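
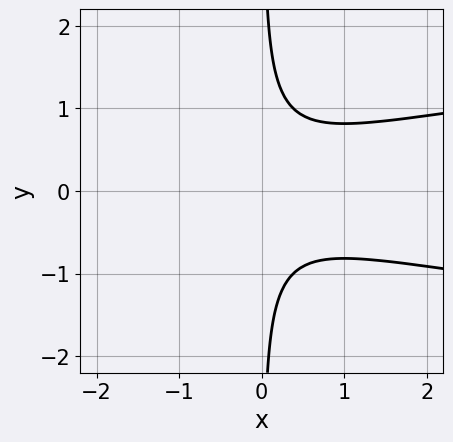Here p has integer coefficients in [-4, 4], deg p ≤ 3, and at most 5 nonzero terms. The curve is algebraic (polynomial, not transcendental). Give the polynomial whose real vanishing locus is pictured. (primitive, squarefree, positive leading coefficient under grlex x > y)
1. deg p = 3.
2. Symmetries: mirror symmetry y ↦ −y ⇒ only even powers of y.
3. From the axis intercepts and sections: it misses every integer gridline on the y-axis; it misses every integer gridline on the x-axis.
4. Assembling these constraints gives the stated polynomial.

3*x*y^2 - x^2 - 1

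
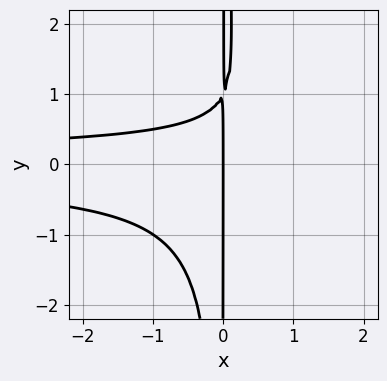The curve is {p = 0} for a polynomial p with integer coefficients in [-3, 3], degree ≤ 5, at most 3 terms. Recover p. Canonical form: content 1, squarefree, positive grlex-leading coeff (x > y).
(a) deg p = 4. A generic line meets the curve in up to 4 points.
(b) Observable constraints: it meets the x-axis at x = 0 (among the integer gridlines); the visible y-axis segment lies entirely on the curve.
(c) Putting this together gives p.

2*x^2*y^2 - x*y + x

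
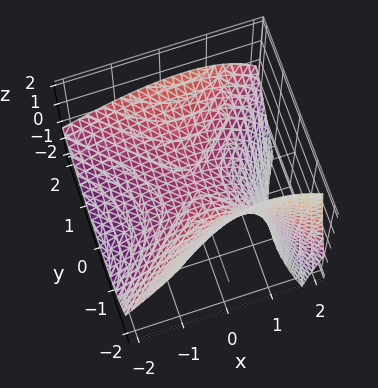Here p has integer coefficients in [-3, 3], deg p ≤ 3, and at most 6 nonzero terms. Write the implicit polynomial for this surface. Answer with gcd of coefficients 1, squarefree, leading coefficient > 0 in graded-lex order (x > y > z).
First, deg p = 2. A generic line meets the surface in up to 2 points.
Then, against the integer gridlines: one y-axis crossing is at y = 0; it crosses the z-axis at the gridline z = 0; one x-axis crossing is at x = 0.
Finally, assembling these constraints gives the stated polynomial.

x^2 - x*z - y^2 + y*z + 3*z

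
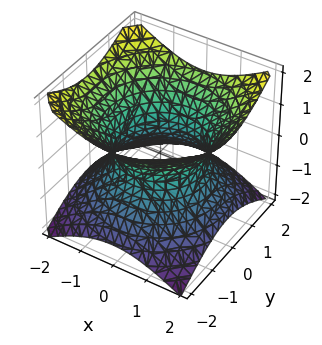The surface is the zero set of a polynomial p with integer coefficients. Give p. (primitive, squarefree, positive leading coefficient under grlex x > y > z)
The degree is 2 — an hourglass — one-sheet hyperboloid; a quadric.
Symmetries: mirror symmetry z ↦ −z ⇒ only even powers of z; the z-axis is an axis of rotation, so x and y enter only as x² + y².
Observable constraints: a circular section at z = -1 has radius between 1 and 2; the surface avoids every integer z-axis point in the box.
The integer polynomial consistent with all of this is the stated p.

2*x^2 + 2*y^2 - 3*z^2 - 3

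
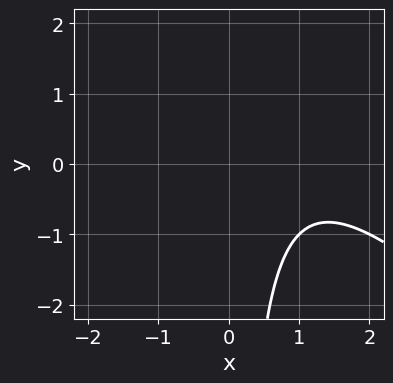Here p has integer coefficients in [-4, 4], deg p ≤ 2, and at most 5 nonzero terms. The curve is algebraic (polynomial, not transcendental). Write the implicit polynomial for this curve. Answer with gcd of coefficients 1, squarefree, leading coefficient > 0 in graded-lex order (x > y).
x^2 + x*y - 2*x + 2

1. The degree is 2 — a generic line meets the curve in up to 2 points.
2. Against the integer gridlines: no x-intercept at any integer in the box; the curve avoids every integer y-axis point in the box.
3. These observations pin down the coefficients.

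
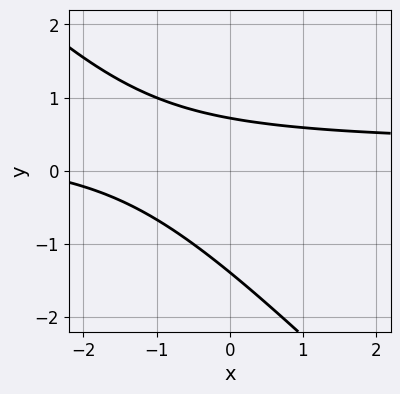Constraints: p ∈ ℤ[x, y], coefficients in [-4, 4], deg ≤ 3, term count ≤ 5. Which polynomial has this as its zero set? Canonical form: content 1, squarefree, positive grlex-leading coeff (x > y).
(a) The degree is 2 — the shape is more complex than any degree-1 curve.
(b) Against the integer gridlines: the curve avoids every integer x-axis point in the box.
(c) Matching integer coefficients to the picture gives p.

3*x*y + 3*y^2 - x + 2*y - 3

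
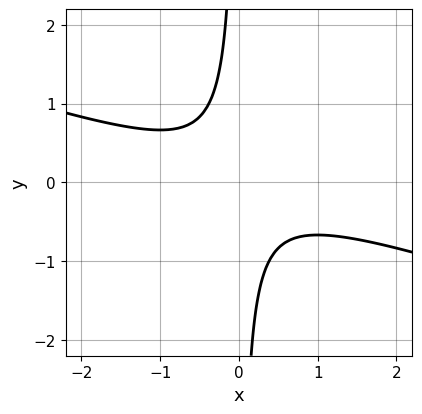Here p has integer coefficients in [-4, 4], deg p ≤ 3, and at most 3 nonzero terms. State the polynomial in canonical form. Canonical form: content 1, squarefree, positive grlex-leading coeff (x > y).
(a) The degree is 2 — a generic line meets the curve in up to 2 points.
(b) Reading off the gridlines: it misses every integer gridline on the x-axis; it misses every integer gridline on the y-axis.
(c) Putting this together gives p.

x^2 + 3*x*y + 1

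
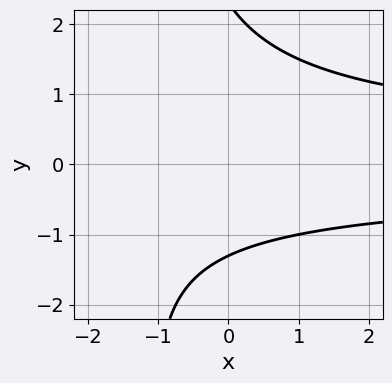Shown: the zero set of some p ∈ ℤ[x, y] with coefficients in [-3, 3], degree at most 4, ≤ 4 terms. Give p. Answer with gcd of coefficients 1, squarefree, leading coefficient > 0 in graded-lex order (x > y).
x*y^2 + y^2 - y - 3

1. deg p = 3. The shape is more complex than any degree-2 curve.
2. Observable constraints: the curve avoids every integer x-axis point in the box.
3. Putting this together gives p.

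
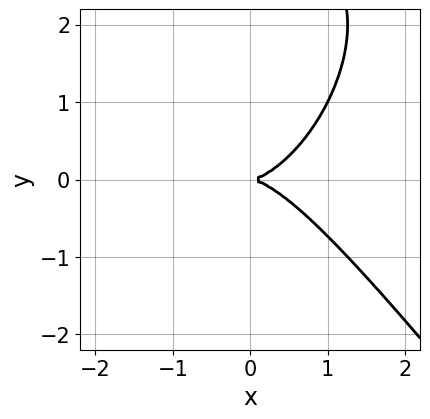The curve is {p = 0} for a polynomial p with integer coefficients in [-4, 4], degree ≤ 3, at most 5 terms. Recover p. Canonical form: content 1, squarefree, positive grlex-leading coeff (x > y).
2*x^3 + y^3 - 3*y^2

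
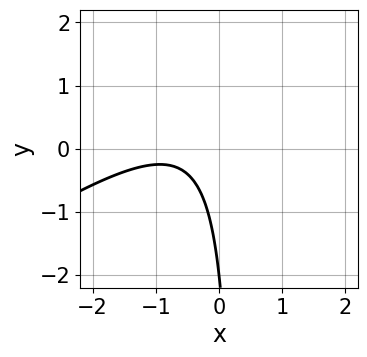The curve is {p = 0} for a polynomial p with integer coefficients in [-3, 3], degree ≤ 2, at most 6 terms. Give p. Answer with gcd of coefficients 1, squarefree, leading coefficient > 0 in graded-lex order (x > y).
(a) The degree is 2 — the shape is more complex than any degree-1 curve.
(b) Observable constraints: it meets the y-axis at y = -2 (among the integer gridlines); the curve avoids every integer x-axis point in the box.
(c) Putting this together gives p.

2*x^2 - 3*x*y + 3*x + y + 2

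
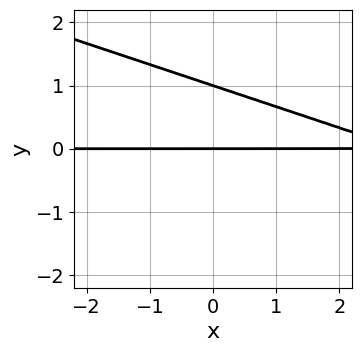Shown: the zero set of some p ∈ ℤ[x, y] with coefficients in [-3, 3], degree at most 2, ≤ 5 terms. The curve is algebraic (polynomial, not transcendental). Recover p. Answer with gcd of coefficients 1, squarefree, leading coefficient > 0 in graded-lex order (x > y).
x*y + 3*y^2 - 3*y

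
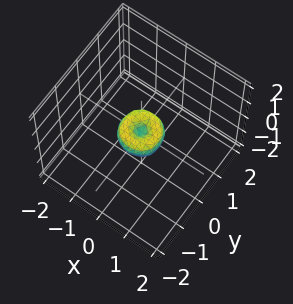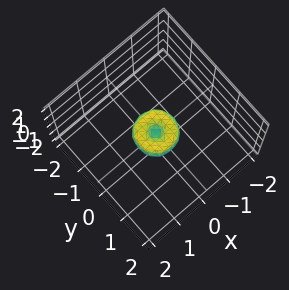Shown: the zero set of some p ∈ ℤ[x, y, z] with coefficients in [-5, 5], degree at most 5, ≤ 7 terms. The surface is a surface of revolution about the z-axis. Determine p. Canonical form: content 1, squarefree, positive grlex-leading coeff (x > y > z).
1. Degree: the shape is more complex than any degree-3 surface, so deg p = 4.
2. Symmetries: the surface is invariant under rotation about z: p = q(x² + y², z).
3. Against the integer gridlines: it crosses the x-axis at the gridline x = 0; it meets the z-axis at z = 0 (among the integer gridlines); it meets the y-axis at y = 0 (among the integer gridlines); a circular section at z = 0 has radius between 0 and 1.
4. Fitting integer coefficients to these (and the overall shape) gives p.

2*x^4 + 4*x^2*y^2 + 2*y^4 - x^2 - y^2 + z^2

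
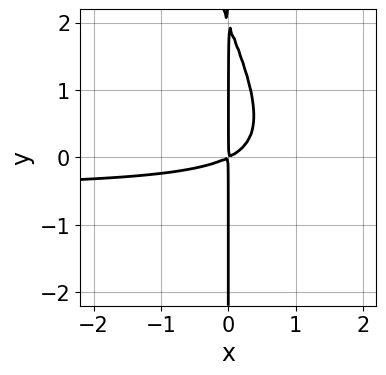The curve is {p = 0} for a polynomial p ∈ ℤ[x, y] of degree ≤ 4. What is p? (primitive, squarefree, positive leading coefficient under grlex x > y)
First, degree: a generic line meets the curve in up to 3 points, so deg p = 3.
Next, checking where it meets the axes: every point of the y-axis in the box is on the curve.
Finally, putting this together gives p.

2*x^2*y + x*y^2 + x^2 - 2*x*y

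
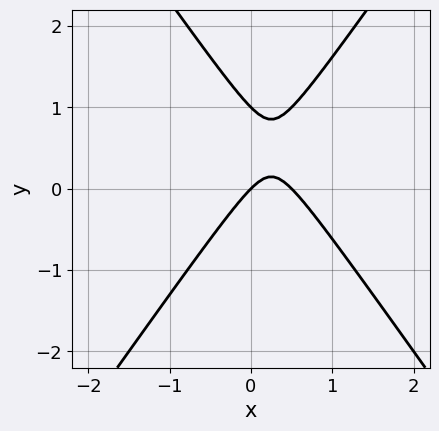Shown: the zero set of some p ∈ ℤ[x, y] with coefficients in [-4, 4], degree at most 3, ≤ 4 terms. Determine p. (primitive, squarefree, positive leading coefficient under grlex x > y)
Degree: the shape is more complex than any degree-1 curve, so deg p = 2.
Checking where it meets the axes: it meets the x-axis at x = 0 (among the integer gridlines); the y-axis gridline crossings are at y ∈ {0, 1}.
Solving for integer coefficients yields p as stated.

2*x^2 - y^2 - x + y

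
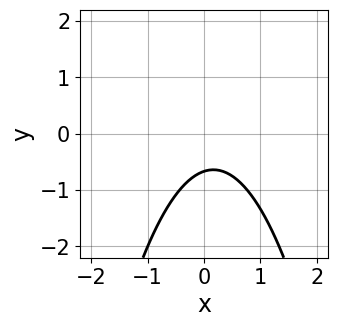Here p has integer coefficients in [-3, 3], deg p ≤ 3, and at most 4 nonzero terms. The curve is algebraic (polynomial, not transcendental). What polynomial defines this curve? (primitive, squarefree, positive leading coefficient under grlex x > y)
3*x^2 - x + 3*y + 2

(a) The degree is 2 — a generic line meets the curve in up to 2 points.
(b) Against the integer gridlines: it misses every integer gridline on the x-axis.
(c) Putting this together gives p.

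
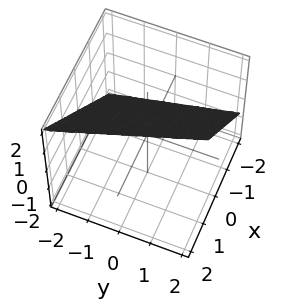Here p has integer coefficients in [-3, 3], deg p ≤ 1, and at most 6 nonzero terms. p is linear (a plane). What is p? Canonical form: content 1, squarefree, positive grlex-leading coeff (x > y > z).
First, degree: every cross-section is a straight line — this is a plane, so deg p = 1.
Then, reading off the gridlines: one y-axis crossing is at y = -2.
Finally, putting this together gives p.

3*x + y - 3*z + 2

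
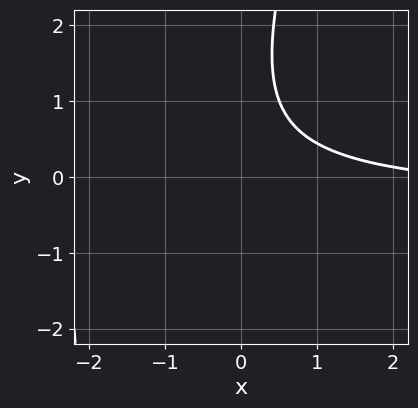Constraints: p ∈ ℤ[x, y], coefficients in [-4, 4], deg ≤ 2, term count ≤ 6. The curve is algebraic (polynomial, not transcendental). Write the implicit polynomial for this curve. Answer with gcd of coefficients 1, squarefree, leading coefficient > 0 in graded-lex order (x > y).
3*x*y - y^2 + x + 2*y - 3

First, the degree is 2 — no degree-1 curve has this shape.
Next, from the visible intercepts: no x-intercept at any integer in the box; no y-intercept at any integer in the box.
Finally, the integer polynomial consistent with all of this is the stated p.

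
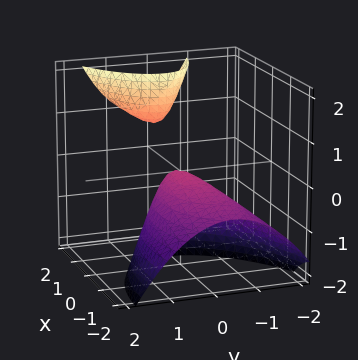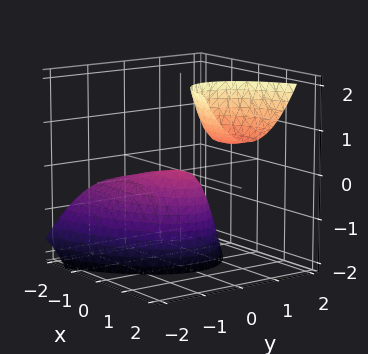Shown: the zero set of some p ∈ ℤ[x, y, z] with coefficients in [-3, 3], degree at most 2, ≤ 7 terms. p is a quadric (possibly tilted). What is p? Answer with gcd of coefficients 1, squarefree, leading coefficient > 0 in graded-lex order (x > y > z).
1. I count 2 distinct pieces. Treating them together as one polynomial.
2. Degree: the shape is more complex than any degree-1 surface, so deg p = 2.
3. From the axis intercepts and sections: it crosses the x-axis at the gridline x = 0; one y-axis crossing is at y = 0; it meets the z-axis at z = 0 (among the integer gridlines).
4. Fitting integer coefficients to these (and the overall shape) gives p.

x^2 - x*y - 3*x*z + 3*y^2 + 2*z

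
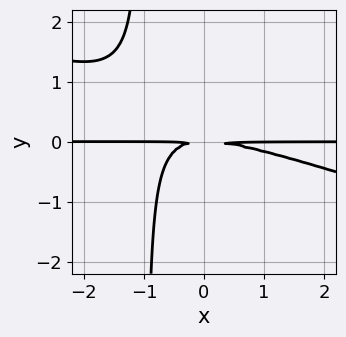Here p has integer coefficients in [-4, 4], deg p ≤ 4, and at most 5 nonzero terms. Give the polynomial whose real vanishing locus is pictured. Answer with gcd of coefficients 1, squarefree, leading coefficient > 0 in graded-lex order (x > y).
x^2*y + 3*x*y^2 + 3*y^2

Degree: no degree-2 curve has this shape, so deg p = 3.
Against the integer gridlines: the visible x-axis segment lies entirely on the curve.
Matching integer coefficients to the picture gives p.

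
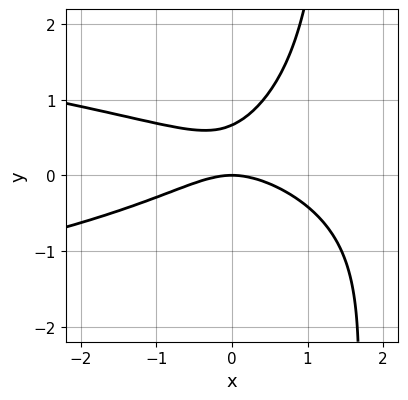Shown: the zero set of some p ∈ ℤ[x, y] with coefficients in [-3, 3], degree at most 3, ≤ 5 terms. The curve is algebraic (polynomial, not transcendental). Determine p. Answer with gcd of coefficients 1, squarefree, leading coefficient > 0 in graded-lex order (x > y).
2*x*y^2 + x^2 - 3*y^2 + 2*y

1. The degree is 3 — no degree-2 curve has this shape.
2. Checking where it meets the axes: it meets the x-axis at x = 0 (among the integer gridlines); it meets the y-axis at y = 0 (among the integer gridlines).
3. Together with the visible shape, these determine p as stated.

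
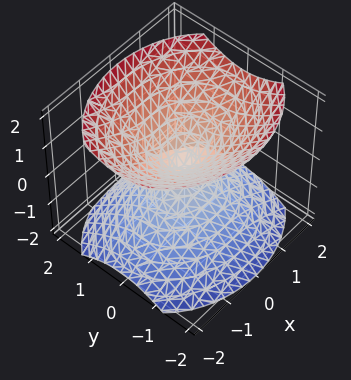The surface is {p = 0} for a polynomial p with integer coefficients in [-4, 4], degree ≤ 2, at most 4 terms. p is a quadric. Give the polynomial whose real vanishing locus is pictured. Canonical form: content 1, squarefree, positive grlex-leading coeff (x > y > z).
2*x^2 + 3*y^2 - 3*z^2

First, there are 2 components. They look like related sheets of one shape, so recover p as a whole.
Next, degree: a double cone through the origin; a quadric, so deg p = 2.
Next, symmetries: the x ↦ −x reflection is a symmetry, so x appears only in even powers; mirror symmetry z ↦ −z ⇒ only even powers of z; mirror symmetry y ↦ −y ⇒ only even powers of y.
Then, observable constraints: it crosses the y-axis at the gridline y = 0; it meets the x-axis at x = 0 (among the integer gridlines); it meets the z-axis at z = 0 (among the integer gridlines).
Finally, together with the visible shape, these determine p as stated.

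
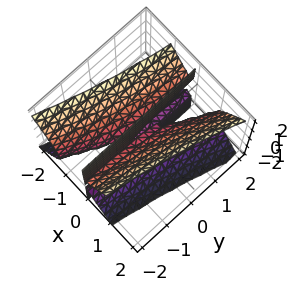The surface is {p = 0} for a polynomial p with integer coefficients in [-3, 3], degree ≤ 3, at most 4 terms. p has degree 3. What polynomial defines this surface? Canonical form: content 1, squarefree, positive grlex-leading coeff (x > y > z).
First, degree: the shape is more complex than any degree-2 surface, so deg p = 3.
Then, from the visible intercepts: one x-axis crossing is at x = 0; the visible z-axis segment lies entirely on the surface; every point of the y-axis in the box is on the surface.
Finally, solving for integer coefficients yields p as stated.

2*x^3 - x^2*y - x*z^2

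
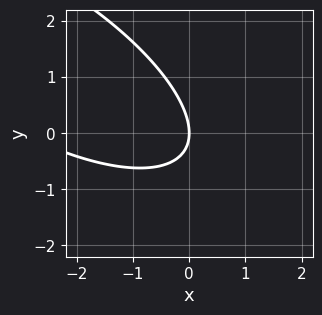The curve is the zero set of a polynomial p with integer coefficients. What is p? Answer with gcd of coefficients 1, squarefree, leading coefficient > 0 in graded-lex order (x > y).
First, the degree is 2 — no degree-1 curve has this shape.
Then, against the integer gridlines: it meets the y-axis at y = 0 (among the integer gridlines); it meets the x-axis at x = 0 (among the integer gridlines).
Finally, the integer polynomial consistent with all of this is the stated p.

x^2 + 2*x*y + 2*y^2 + 3*x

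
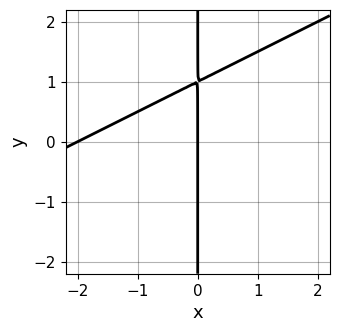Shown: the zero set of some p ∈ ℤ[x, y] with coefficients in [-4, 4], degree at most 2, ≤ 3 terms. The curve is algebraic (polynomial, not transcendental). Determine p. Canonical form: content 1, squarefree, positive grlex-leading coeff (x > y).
x^2 - 2*x*y + 2*x

Degree: no degree-1 curve has this shape, so deg p = 2.
Against the integer gridlines: the x-axis gridline crossings are at x ∈ {-2, 0}; the visible y-axis segment lies entirely on the curve.
Fitting integer coefficients to these (and the overall shape) gives p.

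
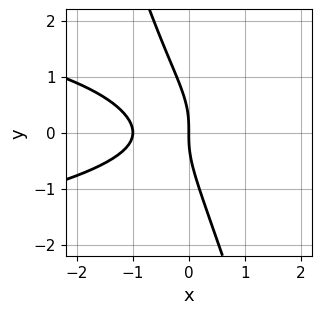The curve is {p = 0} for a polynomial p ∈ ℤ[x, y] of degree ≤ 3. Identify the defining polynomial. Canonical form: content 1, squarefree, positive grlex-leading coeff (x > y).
3*x*y^2 + y^3 + 2*x^2 + 2*x

1. Degree: no degree-2 curve has this shape, so deg p = 3.
2. From the visible intercepts: the x-axis gridline crossings are at x ∈ {-1, 0}; it crosses the y-axis at the gridline y = 0.
3. Assembling these constraints gives the stated polynomial.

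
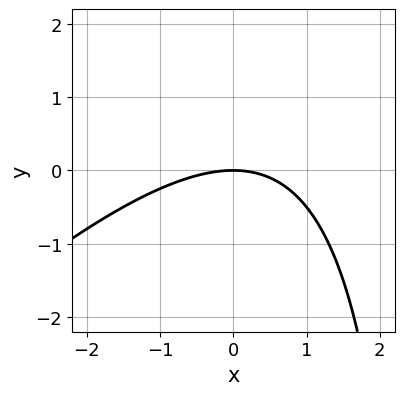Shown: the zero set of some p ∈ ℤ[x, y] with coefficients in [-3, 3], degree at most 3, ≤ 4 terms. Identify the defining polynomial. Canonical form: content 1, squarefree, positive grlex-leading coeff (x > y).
x^2 - x*y + 3*y

First, degree: no degree-1 curve has this shape, so deg p = 2.
Next, checking where it meets the axes: it crosses the x-axis at the gridline x = 0; it crosses the y-axis at the gridline y = 0.
Finally, fitting integer coefficients to these (and the overall shape) gives p.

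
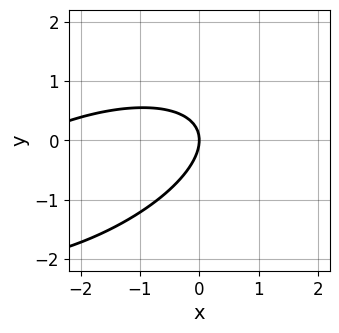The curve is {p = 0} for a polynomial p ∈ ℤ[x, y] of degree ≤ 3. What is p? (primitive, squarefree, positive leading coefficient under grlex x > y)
First, deg p = 2. The shape is more complex than any degree-1 curve.
Next, reading off the gridlines: it meets the x-axis at x = 0 (among the integer gridlines); it crosses the y-axis at the gridline y = 0.
Finally, putting this together gives p.

x^2 - 2*x*y + 3*y^2 + 3*x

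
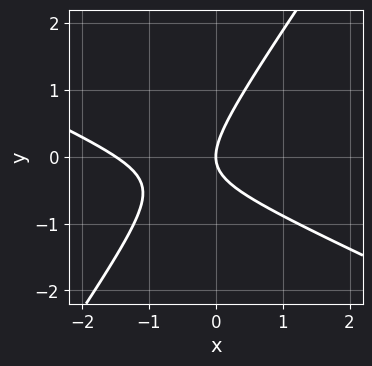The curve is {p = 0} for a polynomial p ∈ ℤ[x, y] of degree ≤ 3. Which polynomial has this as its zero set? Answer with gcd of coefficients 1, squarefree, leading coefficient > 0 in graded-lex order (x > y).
1. deg p = 2. A generic line meets the curve in up to 2 points.
2. Checking where it meets the axes: one y-axis crossing is at y = 0; it meets the x-axis at x = 0 (among the integer gridlines).
3. Putting this together gives p.

2*x^2 + 3*x*y - 3*y^2 + 3*x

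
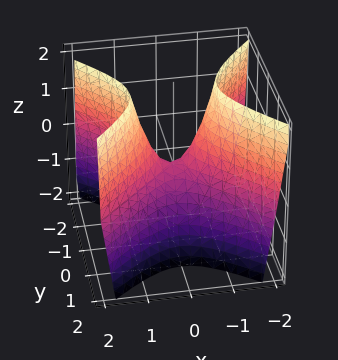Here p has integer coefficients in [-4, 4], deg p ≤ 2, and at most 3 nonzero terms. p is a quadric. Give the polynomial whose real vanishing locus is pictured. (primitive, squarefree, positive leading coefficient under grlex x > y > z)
First, deg p = 2. A saddle surface; a quadric.
Then, symmetries: it's symmetric under y → −y, forcing even powers of y; the x ↦ −x reflection is a symmetry, so x appears only in even powers.
Next, observable constraints: it meets the z-axis at z = 0 (among the integer gridlines); it meets the x-axis at x = 0 (among the integer gridlines).
Finally, the integer polynomial consistent with all of this is the stated p.

2*x^2 - 2*y^2 - z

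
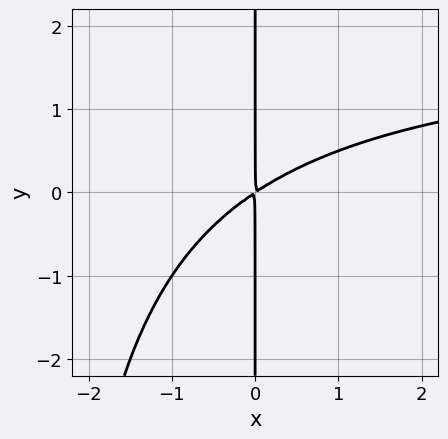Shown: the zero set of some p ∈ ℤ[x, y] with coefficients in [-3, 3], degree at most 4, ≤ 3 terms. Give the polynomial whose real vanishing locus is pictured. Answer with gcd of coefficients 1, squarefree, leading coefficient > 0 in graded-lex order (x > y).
x^2*y - 2*x^2 + 3*x*y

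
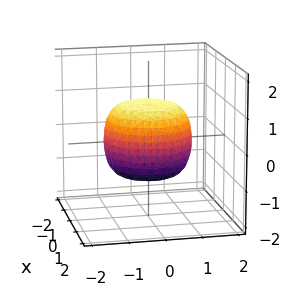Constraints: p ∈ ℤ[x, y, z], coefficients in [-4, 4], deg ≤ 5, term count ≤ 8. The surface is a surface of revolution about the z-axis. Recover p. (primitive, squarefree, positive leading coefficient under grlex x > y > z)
2*x^4 + 4*x^2*y^2 + 2*y^4 - x^2 - y^2 + 3*z^2 - 3

The degree is 4 — a generic line meets the surface in up to 4 points.
Symmetries: every cross-section ⟂ z is a circle, so x, y appear only via x² + y².
From the visible intercepts: a circular section at z = 1 has radius between 0 and 1; among the integer gridlines, it crosses the z-axis at z ∈ {-1, 1}.
Solving for integer coefficients yields p as stated.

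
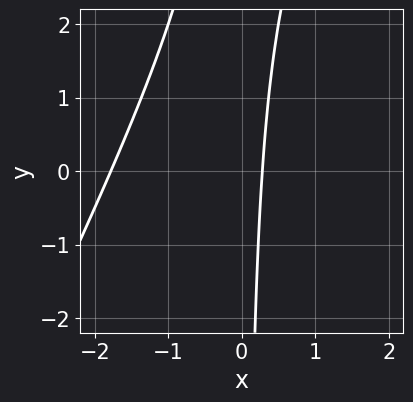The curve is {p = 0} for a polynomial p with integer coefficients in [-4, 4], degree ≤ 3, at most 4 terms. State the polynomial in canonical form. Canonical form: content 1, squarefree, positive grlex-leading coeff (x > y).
1. Degree: no degree-1 curve has this shape, so deg p = 2.
2. Checking where it meets the axes: no y-intercept at any integer in the box.
3. Solving for integer coefficients yields p as stated.

2*x^2 - x*y + 3*x - 1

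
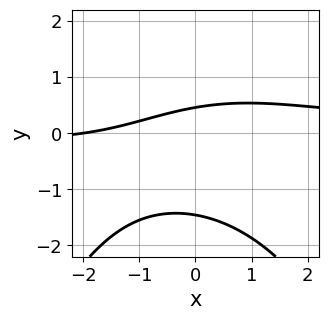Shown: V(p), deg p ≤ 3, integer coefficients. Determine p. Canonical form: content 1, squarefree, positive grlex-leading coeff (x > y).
x^2*y + 3*y^2 - x + 3*y - 2

(a) Degree: a generic line meets the curve in up to 3 points, so deg p = 3.
(b) Observable constraints: it meets the x-axis at x = -2 (among the integer gridlines).
(c) Putting this together gives p.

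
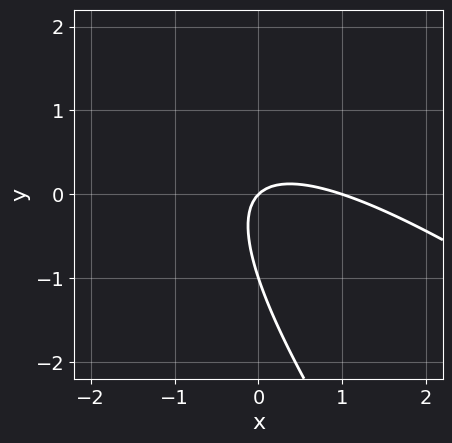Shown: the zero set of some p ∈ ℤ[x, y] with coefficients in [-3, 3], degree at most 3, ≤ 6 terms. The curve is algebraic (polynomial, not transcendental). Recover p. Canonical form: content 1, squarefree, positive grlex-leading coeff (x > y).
deg p = 2. The shape is more complex than any degree-1 curve.
Reading off the gridlines: among the integer gridlines, it crosses the x-axis at x ∈ {0, 1}; among the integer gridlines, it crosses the y-axis at y ∈ {-1, 0}.
Assembling these constraints gives the stated polynomial.

x^2 + 2*x*y + y^2 - x + y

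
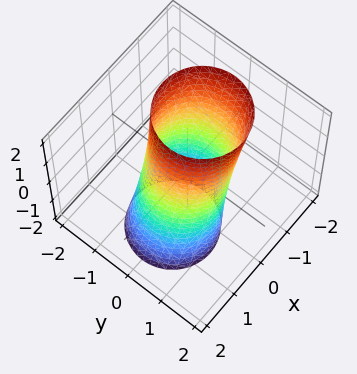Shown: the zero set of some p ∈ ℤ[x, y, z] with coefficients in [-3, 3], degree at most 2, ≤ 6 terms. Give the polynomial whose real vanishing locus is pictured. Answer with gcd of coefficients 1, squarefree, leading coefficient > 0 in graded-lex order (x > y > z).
(a) The degree is 2 — no degree-1 surface has this shape.
(b) From the axis intercepts and sections: the surface avoids every integer z-axis point in the box; among the integer gridlines, it crosses the y-axis at y ∈ {-1, 1}; among the integer gridlines, it crosses the x-axis at x ∈ {-1, 1}.
(c) Solving for integer coefficients yields p as stated.

2*x^2 + x*z + 2*y^2 - 2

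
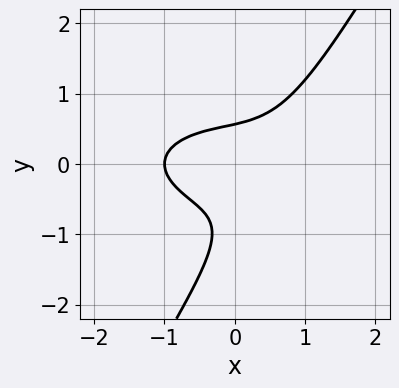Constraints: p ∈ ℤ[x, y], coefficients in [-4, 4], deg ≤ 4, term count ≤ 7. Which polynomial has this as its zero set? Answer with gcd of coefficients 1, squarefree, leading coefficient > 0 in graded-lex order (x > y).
x^3 + 3*x*y^2 - 2*y^3 - 2*y^2 + 1

deg p = 3. No degree-2 curve has this shape.
Observable constraints: one x-axis crossing is at x = -1.
Putting this together gives p.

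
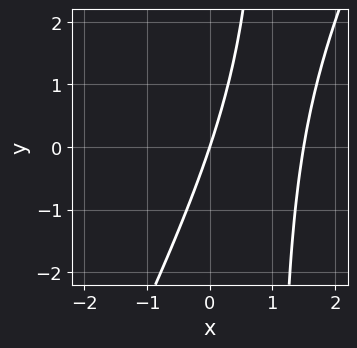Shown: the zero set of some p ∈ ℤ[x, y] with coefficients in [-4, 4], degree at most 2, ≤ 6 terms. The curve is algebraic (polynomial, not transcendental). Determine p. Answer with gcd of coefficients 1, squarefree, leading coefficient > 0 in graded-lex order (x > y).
1. The degree is 2 — no degree-1 curve has this shape.
2. From the axis intercepts and sections: one y-axis crossing is at y = 0; it meets the x-axis at x = 0 (among the integer gridlines).
3. Putting this together gives p.

2*x^2 - x*y - 3*x + y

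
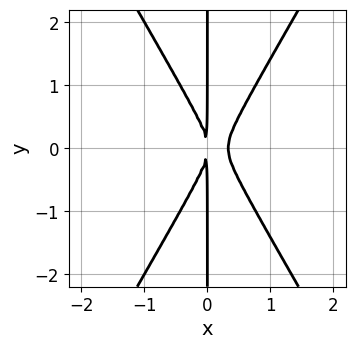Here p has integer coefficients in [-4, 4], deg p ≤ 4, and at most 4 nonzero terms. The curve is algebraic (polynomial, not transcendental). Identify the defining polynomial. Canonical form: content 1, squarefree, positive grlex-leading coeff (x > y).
1. deg p = 3. The shape is more complex than any degree-2 curve.
2. Symmetries: the y ↦ −y reflection is a symmetry, so y appears only in even powers.
3. Against the integer gridlines: the visible y-axis segment lies entirely on the curve.
4. Solving for integer coefficients yields p as stated.

3*x^3 - x*y^2 - x^2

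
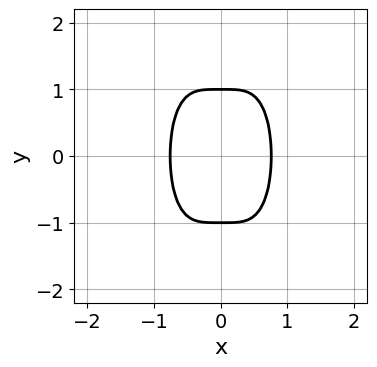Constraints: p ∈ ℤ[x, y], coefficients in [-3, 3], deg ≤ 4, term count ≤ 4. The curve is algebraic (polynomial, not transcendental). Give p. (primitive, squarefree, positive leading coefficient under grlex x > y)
(a) Degree: no degree-3 curve has this shape, so deg p = 4.
(b) Symmetries: mirror symmetry x ↦ −x ⇒ only even powers of x; the y ↦ −y reflection is a symmetry, so y appears only in even powers.
(c) Against the integer gridlines: among the integer gridlines, it crosses the y-axis at y ∈ {-1, 1}.
(d) Putting this together gives p.

3*x^4 + y^2 - 1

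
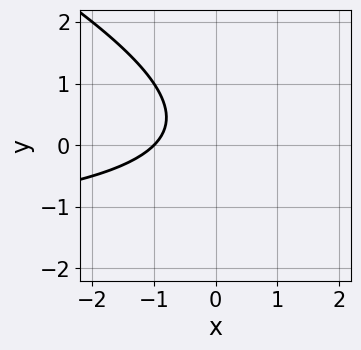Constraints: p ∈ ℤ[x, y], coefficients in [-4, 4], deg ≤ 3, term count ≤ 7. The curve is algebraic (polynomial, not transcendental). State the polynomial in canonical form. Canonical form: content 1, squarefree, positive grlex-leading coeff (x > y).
x*y + 2*y^2 + 2*x - y + 2

1. Degree: a generic line meets the curve in up to 2 points, so deg p = 2.
2. Against the integer gridlines: it meets the x-axis at x = -1 (among the integer gridlines); it misses every integer gridline on the y-axis.
3. Solving for integer coefficients yields p as stated.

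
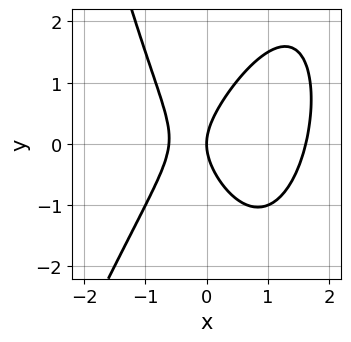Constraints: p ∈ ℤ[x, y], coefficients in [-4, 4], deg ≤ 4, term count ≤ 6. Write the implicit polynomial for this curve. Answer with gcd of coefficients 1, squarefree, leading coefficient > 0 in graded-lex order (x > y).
3*x^3 - x^2*y - 3*x^2 + 2*y^2 - 3*x

First, deg p = 3. No degree-2 curve has this shape.
Next, from the axis intercepts and sections: one x-axis crossing is at x = 0; it crosses the y-axis at the gridline y = 0.
Finally, solving for integer coefficients yields p as stated.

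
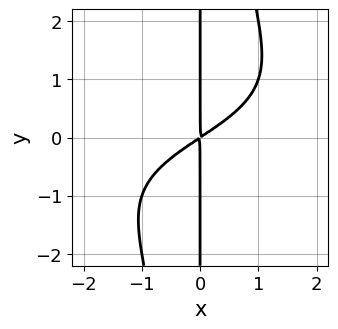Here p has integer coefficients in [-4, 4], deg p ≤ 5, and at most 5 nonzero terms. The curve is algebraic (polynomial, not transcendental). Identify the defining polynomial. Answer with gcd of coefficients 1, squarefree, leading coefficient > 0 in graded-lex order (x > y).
x^2*y^2 + 2*x^2 - 3*x*y

Degree: a generic line meets the curve in up to 4 points, so deg p = 4.
Reading off the gridlines: the visible y-axis segment lies entirely on the curve.
Matching integer coefficients to the picture gives p.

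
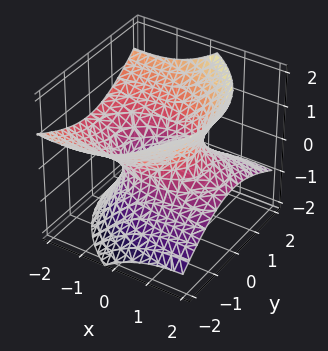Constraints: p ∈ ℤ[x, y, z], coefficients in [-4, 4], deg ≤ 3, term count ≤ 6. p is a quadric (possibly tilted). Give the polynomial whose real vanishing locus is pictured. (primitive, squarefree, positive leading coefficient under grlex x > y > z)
First, degree: a generic line meets the surface in up to 2 points, so deg p = 2.
Next, observable constraints: the y-axis gridline crossings are at y ∈ {-1, 1}; the surface avoids every integer z-axis point in the box.
Finally, fitting integer coefficients to these (and the overall shape) gives p.

x^2 + 3*x*z + 2*y^2 + y*z - 3*z^2 - 2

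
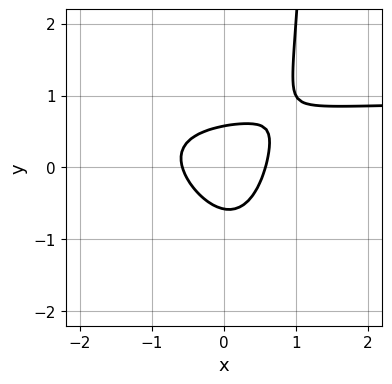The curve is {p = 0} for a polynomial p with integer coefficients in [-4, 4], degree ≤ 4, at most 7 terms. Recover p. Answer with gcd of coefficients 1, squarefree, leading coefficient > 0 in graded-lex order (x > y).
3*x^2*y + 2*x*y^2 - 3*x^2 - 3*y^2 + 1

First, degree: no degree-2 curve has this shape, so deg p = 3.
Finally, putting this together gives p.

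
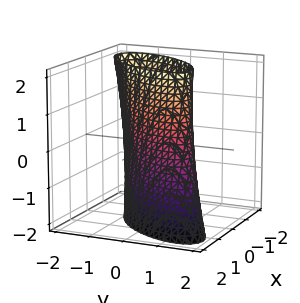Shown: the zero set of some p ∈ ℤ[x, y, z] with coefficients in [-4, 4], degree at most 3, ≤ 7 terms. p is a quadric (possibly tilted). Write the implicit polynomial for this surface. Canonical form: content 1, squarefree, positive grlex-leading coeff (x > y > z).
(a) Degree: the shape is more complex than any degree-1 surface, so deg p = 2.
(b) Observable constraints: among the integer gridlines, it crosses the y-axis at y ∈ {-1, 1}; the surface avoids every integer z-axis point in the box.
(c) Fitting integer coefficients to these (and the overall shape) gives p.

3*x^2 - 3*x*y + x*z + 2*y^2 - 2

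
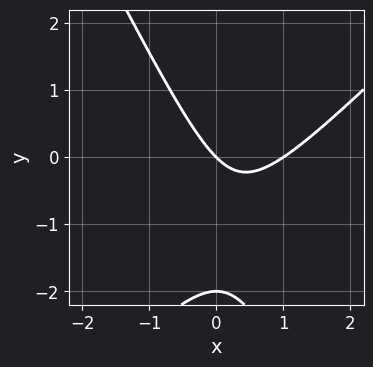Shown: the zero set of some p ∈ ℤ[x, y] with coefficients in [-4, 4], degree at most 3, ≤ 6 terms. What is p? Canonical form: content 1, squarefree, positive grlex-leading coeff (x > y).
1. Degree: the shape is more complex than any degree-1 curve, so deg p = 2.
2. From the axis intercepts and sections: among the integer gridlines, it crosses the x-axis at x ∈ {0, 1}; among the integer gridlines, it crosses the y-axis at y ∈ {-2, 0}.
3. The integer polynomial consistent with all of this is the stated p.

2*x^2 - x*y - y^2 - 2*x - 2*y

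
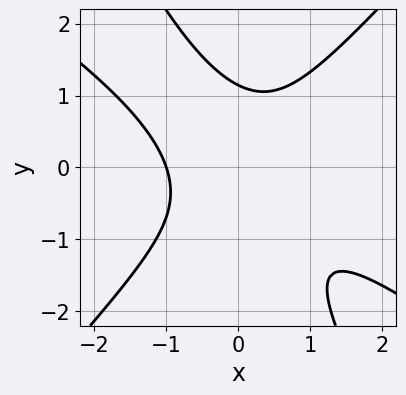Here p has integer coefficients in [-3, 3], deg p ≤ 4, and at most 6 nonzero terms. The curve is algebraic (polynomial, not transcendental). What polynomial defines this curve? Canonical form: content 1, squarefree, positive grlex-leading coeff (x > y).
3*x^3 + 3*x^2*y - 3*x*y^2 - 2*y^3 + 3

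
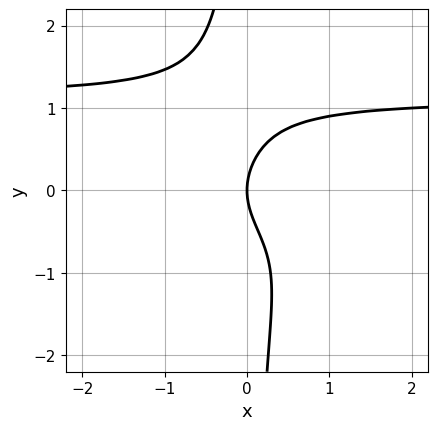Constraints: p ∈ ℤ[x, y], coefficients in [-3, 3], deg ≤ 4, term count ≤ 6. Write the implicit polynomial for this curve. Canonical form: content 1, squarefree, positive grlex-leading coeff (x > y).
The degree is 4 — a generic line meets the curve in up to 4 points.
Checking where it meets the axes: it meets the y-axis at y = 0 (among the integer gridlines); one x-axis crossing is at x = 0.
These observations pin down the coefficients.

3*x*y^3 - x*y^2 + 2*y^2 - 3*x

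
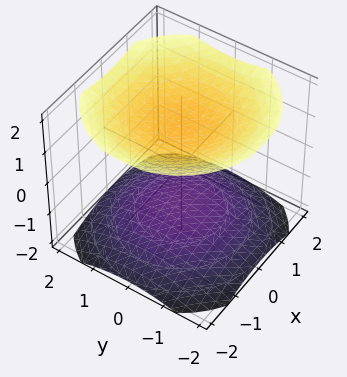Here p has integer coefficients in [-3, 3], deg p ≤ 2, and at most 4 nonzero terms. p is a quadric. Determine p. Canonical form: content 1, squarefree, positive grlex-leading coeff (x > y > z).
x^2 + y^2 - 2*z^2 + 3

(a) There are 2 components. They look like related sheets of one shape, so recover p as a whole.
(b) Degree: two separate bowl-shaped sheets opening away from each other; a quadric, so deg p = 2.
(c) Symmetries: it's symmetric under z → −z, forcing even powers of z; the z-axis is an axis of rotation, so x and y enter only as x² + y².
(d) Against the integer gridlines: no y-intercept at any integer in the box; the surface avoids every integer x-axis point in the box.
(e) Fitting integer coefficients to these (and the overall shape) gives p.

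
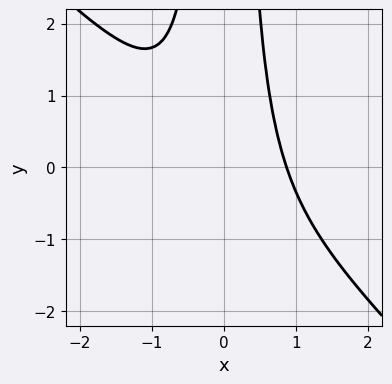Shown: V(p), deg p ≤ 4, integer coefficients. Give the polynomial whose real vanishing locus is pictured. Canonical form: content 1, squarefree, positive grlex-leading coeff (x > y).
3*x^3 + 3*x^2*y - 2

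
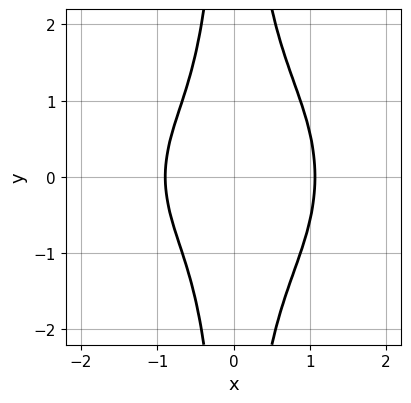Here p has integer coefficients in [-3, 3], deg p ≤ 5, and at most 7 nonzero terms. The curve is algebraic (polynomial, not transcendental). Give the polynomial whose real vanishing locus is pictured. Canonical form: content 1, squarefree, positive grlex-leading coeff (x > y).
(a) The degree is 4 — the shape is more complex than any degree-3 curve.
(b) Symmetries: mirror symmetry y ↦ −y ⇒ only even powers of y.
(c) From the axis intercepts and sections: it misses every integer gridline on the y-axis.
(d) Putting this together gives p.

3*x^4 + 3*x^2*y^2 + x^3 - 2*x - 3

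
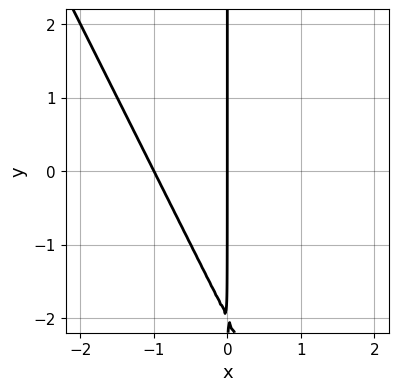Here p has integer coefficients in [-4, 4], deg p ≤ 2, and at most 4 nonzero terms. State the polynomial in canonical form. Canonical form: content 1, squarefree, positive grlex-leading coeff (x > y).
(a) Degree: a generic line meets the curve in up to 2 points, so deg p = 2.
(b) Reading off the gridlines: the x-axis gridline crossings are at x ∈ {-1, 0}; every point of the y-axis in the box is on the curve.
(c) Together with the visible shape, these determine p as stated.

2*x^2 + x*y + 2*x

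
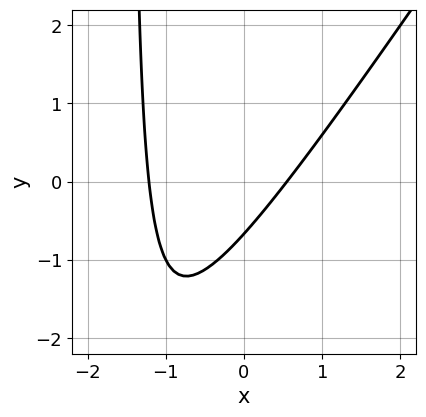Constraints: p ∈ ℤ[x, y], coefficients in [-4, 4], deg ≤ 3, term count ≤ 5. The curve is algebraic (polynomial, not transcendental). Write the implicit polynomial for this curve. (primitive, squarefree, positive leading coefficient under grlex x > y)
3*x^2 - 2*x*y + 2*x - 3*y - 2

1. deg p = 2.
2. Solving for integer coefficients yields p as stated.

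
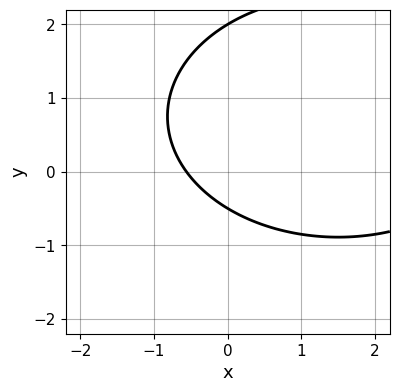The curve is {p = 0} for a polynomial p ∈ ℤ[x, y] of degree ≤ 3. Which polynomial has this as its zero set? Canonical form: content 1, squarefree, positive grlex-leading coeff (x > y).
x^2 + 2*y^2 - 3*x - 3*y - 2

First, deg p = 2. No degree-1 curve has this shape.
Next, observable constraints: it meets the y-axis at y = 2 (among the integer gridlines).
Finally, assembling these constraints gives the stated polynomial.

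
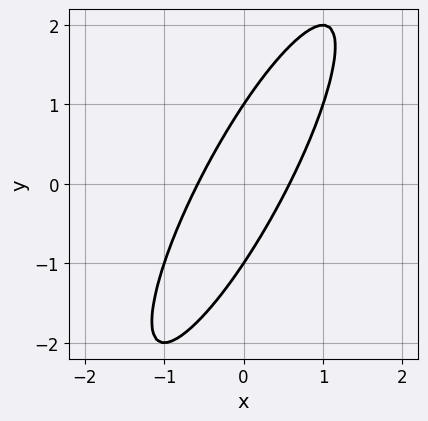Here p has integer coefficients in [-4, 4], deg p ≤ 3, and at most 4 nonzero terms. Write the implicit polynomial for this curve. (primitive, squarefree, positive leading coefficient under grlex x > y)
3*x^2 - 3*x*y + y^2 - 1

The degree is 2 — no degree-1 curve has this shape.
Checking where it meets the axes: among the integer gridlines, it crosses the y-axis at y ∈ {-1, 1}.
Together with the visible shape, these determine p as stated.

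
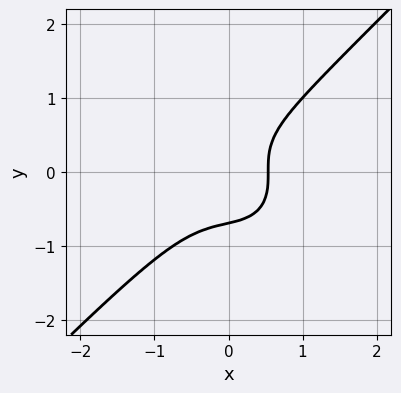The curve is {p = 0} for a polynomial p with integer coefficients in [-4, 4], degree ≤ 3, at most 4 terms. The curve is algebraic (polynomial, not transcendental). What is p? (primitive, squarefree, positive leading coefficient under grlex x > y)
3*x^3 - 3*y^3 + x - 1

The degree is 3 — no degree-2 curve has this shape.
Solving for integer coefficients yields p as stated.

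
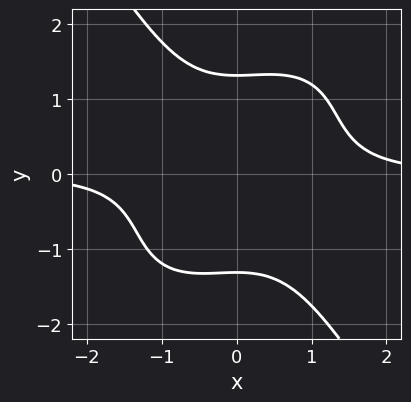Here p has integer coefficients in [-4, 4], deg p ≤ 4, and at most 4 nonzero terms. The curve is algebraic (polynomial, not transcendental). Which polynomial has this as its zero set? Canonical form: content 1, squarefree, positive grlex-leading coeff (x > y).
2*x^3*y - x^2*y^2 + y^4 - 3

Degree: the shape is more complex than any degree-3 curve, so deg p = 4.
Observable constraints: the curve avoids every integer x-axis point in the box.
Assembling these constraints gives the stated polynomial.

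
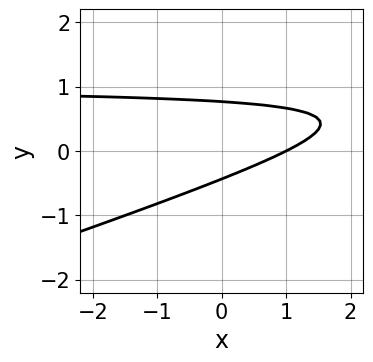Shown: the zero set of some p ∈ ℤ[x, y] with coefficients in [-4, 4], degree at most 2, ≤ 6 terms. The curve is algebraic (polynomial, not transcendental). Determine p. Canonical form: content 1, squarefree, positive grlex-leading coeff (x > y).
x*y - 3*y^2 - x + y + 1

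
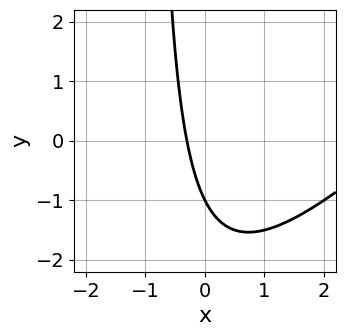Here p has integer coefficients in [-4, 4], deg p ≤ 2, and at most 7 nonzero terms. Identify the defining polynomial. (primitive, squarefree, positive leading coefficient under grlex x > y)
First, degree: a generic line meets the curve in up to 2 points, so deg p = 2.
Then, observable constraints: one y-axis crossing is at y = -1.
Finally, assembling these constraints gives the stated polynomial.

x^2 - x*y - 3*x - y - 1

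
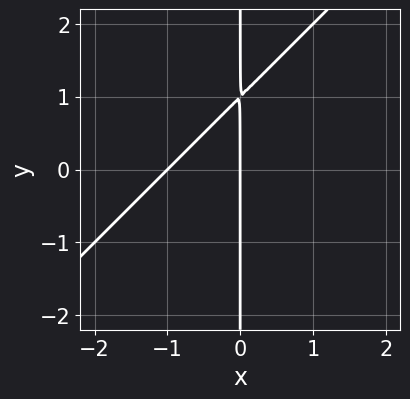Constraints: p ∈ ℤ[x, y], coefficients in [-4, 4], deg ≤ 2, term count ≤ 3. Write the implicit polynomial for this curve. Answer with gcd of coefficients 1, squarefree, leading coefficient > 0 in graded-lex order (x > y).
1. The degree is 2 — the shape is more complex than any degree-1 curve.
2. Observable constraints: the x-axis gridline crossings are at x ∈ {-1, 0}; every point of the y-axis in the box is on the curve.
3. Matching integer coefficients to the picture gives p.

x^2 - x*y + x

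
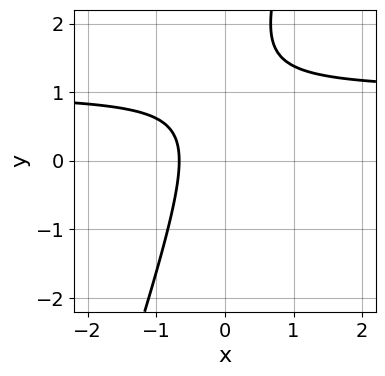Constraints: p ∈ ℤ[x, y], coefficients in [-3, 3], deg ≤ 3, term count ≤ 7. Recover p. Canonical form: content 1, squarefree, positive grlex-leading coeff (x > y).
First, the degree is 2 — no degree-1 curve has this shape.
Then, against the integer gridlines: it misses every integer gridline on the y-axis.
Finally, fitting integer coefficients to these (and the overall shape) gives p.

3*x*y - y^2 - 3*x + 2*y - 2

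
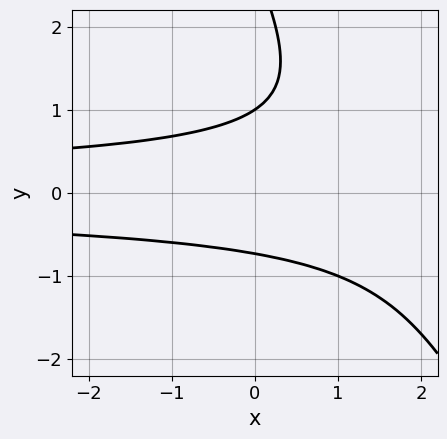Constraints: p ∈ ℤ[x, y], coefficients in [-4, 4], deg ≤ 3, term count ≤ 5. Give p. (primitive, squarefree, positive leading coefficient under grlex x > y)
1. The degree is 3 — a generic line meets the curve in up to 3 points.
2. Reading off the gridlines: it misses every integer gridline on the x-axis; it meets the y-axis at y = 1 (among the integer gridlines).
3. Fitting integer coefficients to these (and the overall shape) gives p.

2*x*y^2 + y^3 - 3*y^2 + 2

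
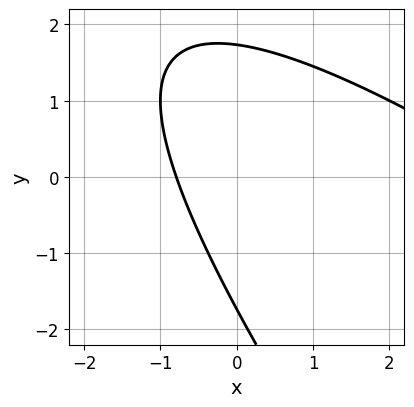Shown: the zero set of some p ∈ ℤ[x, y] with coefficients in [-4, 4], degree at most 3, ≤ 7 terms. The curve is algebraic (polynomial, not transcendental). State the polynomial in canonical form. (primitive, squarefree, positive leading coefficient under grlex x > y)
First, deg p = 2. A generic line meets the curve in up to 2 points.
Finally, solving for integer coefficients yields p as stated.

x^2 + 2*x*y + y^2 - 3*x - 3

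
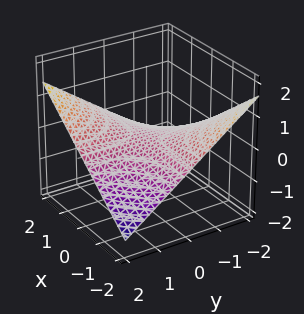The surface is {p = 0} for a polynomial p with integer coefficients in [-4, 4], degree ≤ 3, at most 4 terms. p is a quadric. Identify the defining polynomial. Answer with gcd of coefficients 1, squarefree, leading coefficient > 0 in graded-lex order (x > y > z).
x*y - 3*z

The degree is 2 — a saddle surface; a quadric.
Reading off the gridlines: it crosses the z-axis at the gridline z = 0; the visible x-axis segment lies entirely on the surface; every point of the y-axis in the box is on the surface.
Fitting integer coefficients to these (and the overall shape) gives p.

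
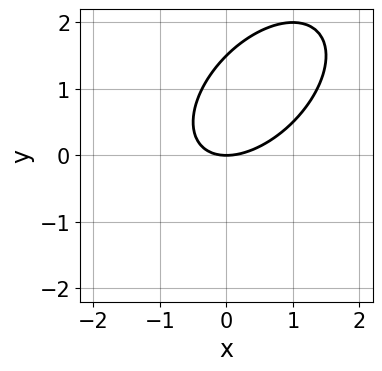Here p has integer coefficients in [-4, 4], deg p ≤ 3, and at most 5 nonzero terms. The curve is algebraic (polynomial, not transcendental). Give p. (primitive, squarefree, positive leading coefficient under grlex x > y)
Degree: no degree-1 curve has this shape, so deg p = 2.
Observable constraints: one y-axis crossing is at y = 0; one x-axis crossing is at x = 0.
Assembling these constraints gives the stated polynomial.

2*x^2 - 2*x*y + 2*y^2 - 3*y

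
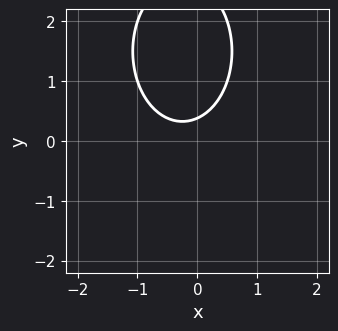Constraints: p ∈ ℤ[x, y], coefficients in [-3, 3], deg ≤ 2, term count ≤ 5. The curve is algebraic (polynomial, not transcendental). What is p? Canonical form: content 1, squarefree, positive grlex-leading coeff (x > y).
2*x^2 + y^2 + x - 3*y + 1

The degree is 2 — the shape is more complex than any degree-1 curve.
From the visible intercepts: it misses every integer gridline on the x-axis.
Matching integer coefficients to the picture gives p.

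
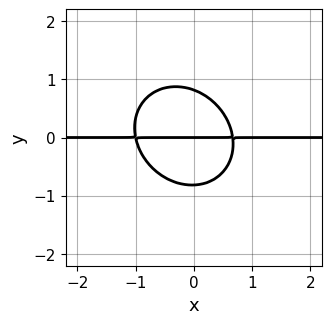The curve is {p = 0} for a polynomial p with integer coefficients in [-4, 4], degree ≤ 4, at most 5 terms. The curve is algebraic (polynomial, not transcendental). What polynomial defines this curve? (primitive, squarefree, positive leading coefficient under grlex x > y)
Degree: the shape is more complex than any degree-2 curve, so deg p = 3.
Reading off the gridlines: it meets the y-axis at y = 0 (among the integer gridlines); the visible x-axis segment lies entirely on the curve.
These observations pin down the coefficients.

3*x^2*y + x*y^2 + 3*y^3 + x*y - 2*y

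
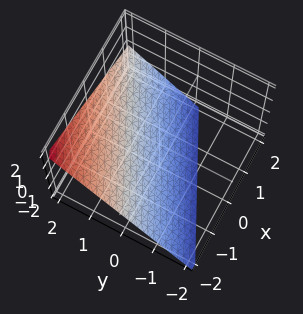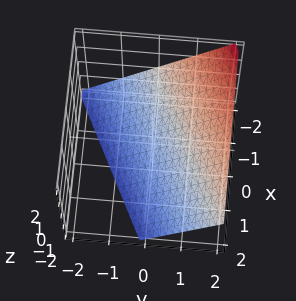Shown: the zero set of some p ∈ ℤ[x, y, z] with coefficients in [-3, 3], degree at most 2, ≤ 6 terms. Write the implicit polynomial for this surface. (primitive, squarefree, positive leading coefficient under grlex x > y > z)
x - 2*y + 2*z + 2

Degree: every cross-section is a straight line — this is a plane, so deg p = 1.
From the axis intercepts and sections: one x-axis crossing is at x = -2; it meets the y-axis at y = 1 (among the integer gridlines); it crosses the z-axis at the gridline z = -1.
Solving for integer coefficients yields p as stated.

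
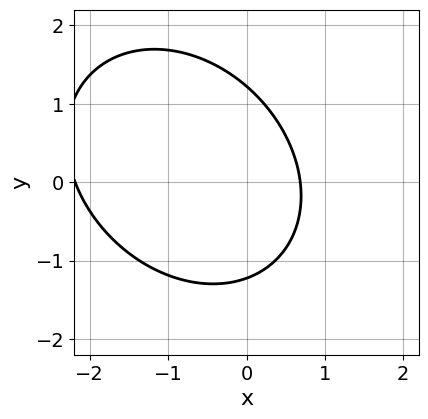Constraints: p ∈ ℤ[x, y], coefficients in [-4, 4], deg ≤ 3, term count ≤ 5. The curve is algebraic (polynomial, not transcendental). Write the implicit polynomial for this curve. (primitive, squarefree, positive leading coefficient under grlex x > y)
1. The degree is 2 — the shape is more complex than any degree-1 curve.
2. The integer polynomial consistent with all of this is the stated p.

2*x^2 + x*y + 2*y^2 + 3*x - 3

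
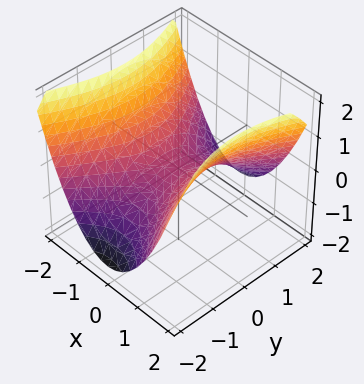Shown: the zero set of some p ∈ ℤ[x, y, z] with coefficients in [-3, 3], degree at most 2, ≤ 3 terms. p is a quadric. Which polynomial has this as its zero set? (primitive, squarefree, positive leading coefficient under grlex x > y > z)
(a) The degree is 2 — a hyperbolic paraboloid; a quadric.
(b) Symmetries: mirror symmetry x ↦ −x ⇒ only even powers of x; it's symmetric under y → −y, forcing even powers of y.
(c) From the axis intercepts and sections: it crosses the y-axis at the gridline y = 0; it meets the z-axis at z = 0 (among the integer gridlines); it meets the x-axis at x = 0 (among the integer gridlines).
(d) These observations pin down the coefficients.

2*x^2 - y^2 - 3*z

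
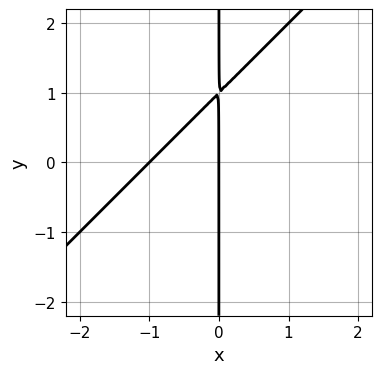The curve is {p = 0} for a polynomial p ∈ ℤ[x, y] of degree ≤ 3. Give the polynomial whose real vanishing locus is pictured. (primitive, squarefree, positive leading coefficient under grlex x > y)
x^2 - x*y + x

(a) deg p = 2.
(b) Reading off the gridlines: every point of the y-axis in the box is on the curve; among the integer gridlines, it crosses the x-axis at x ∈ {-1, 0}.
(c) Assembling these constraints gives the stated polynomial.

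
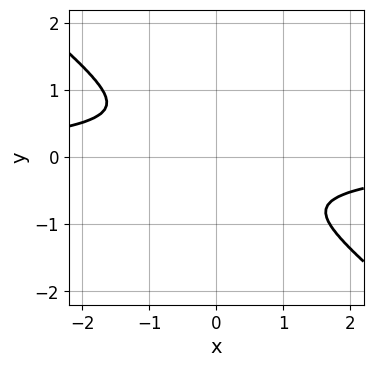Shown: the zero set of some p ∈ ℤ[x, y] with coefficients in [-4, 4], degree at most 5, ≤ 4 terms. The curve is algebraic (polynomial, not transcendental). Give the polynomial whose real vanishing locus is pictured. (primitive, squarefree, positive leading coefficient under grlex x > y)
x^3*y + 2*y^4 + x^2

1. Degree: no degree-3 curve has this shape, so deg p = 4.
2. Putting this together gives p.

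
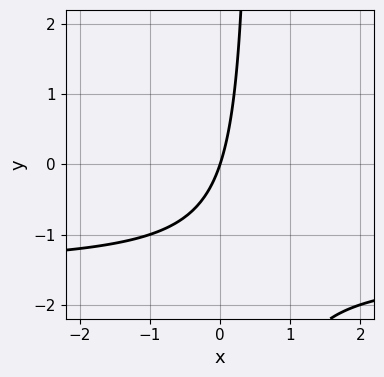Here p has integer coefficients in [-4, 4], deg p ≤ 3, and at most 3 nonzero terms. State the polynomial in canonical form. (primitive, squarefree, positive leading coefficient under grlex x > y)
2*x*y + 3*x - y

1. Degree: no degree-1 curve has this shape, so deg p = 2.
2. Checking where it meets the axes: it meets the y-axis at y = 0 (among the integer gridlines); it crosses the x-axis at the gridline x = 0.
3. The integer polynomial consistent with all of this is the stated p.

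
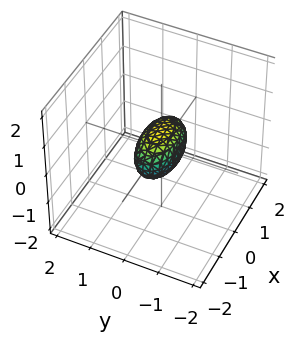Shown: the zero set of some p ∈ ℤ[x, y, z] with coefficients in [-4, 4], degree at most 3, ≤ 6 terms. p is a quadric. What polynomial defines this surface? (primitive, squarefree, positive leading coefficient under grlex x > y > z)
x^2 + 3*y^2 + 2*z^2 - 1

Degree: a closed, bounded, convex surface; a quadric, so deg p = 2.
Symmetries: it's symmetric under y → −y, forcing even powers of y; the x ↦ −x reflection is a symmetry, so x appears only in even powers; the z ↦ −z reflection is a symmetry, so z appears only in even powers.
Checking where it meets the axes: among the integer gridlines, it crosses the x-axis at x ∈ {-1, 1}.
Together with the visible shape, these determine p as stated.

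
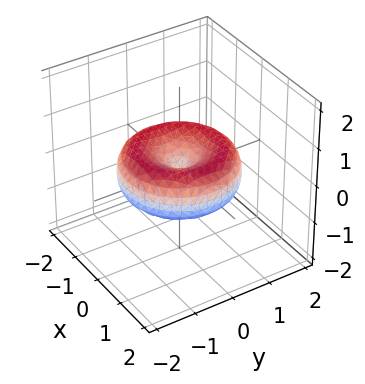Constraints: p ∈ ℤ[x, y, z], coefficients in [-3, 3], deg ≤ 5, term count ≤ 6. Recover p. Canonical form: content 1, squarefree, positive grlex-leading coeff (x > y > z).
x^4 + 2*x^2*y^2 + y^4 - 2*x^2 - 2*y^2 + 3*z^2

First, degree: no degree-3 surface has this shape, so deg p = 4.
Next, symmetry: the surface is invariant under rotation about z: p = q(x² + y², z).
Next, from the visible intercepts: one z-axis crossing is at z = 0; one x-axis crossing is at x = 0; it meets the y-axis at y = 0 (among the integer gridlines).
Finally, the integer polynomial consistent with all of this is the stated p.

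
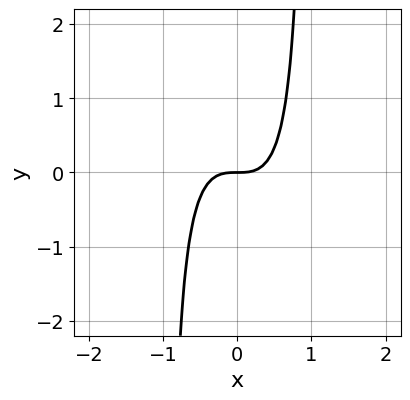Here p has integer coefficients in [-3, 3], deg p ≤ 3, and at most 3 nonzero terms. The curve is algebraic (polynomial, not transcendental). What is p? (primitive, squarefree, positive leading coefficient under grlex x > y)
2*x^3 + x^2*y - y

(a) Degree: a generic line meets the curve in up to 3 points, so deg p = 3.
(b) Observable constraints: it crosses the y-axis at the gridline y = 0; one x-axis crossing is at x = 0.
(c) Putting this together gives p.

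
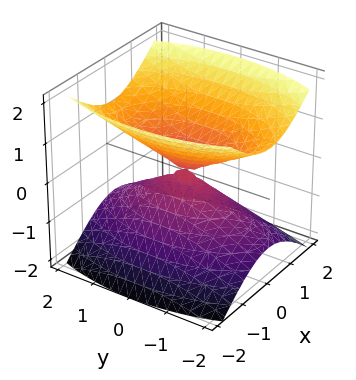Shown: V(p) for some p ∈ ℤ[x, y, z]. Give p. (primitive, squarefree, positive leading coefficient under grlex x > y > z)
3*x^2 + y^2 - 3*z^2

First, there are 2 components. They look like related sheets of one shape, so recover p as a whole.
Then, deg p = 2. A double cone through the origin; a quadric.
Next, symmetries: mirror symmetry x ↦ −x ⇒ only even powers of x; mirror symmetry z ↦ −z ⇒ only even powers of z; the y ↦ −y reflection is a symmetry, so y appears only in even powers.
Next, observable constraints: it crosses the z-axis at the gridline z = 0; it crosses the x-axis at the gridline x = 0; it crosses the y-axis at the gridline y = 0.
Finally, these observations pin down the coefficients.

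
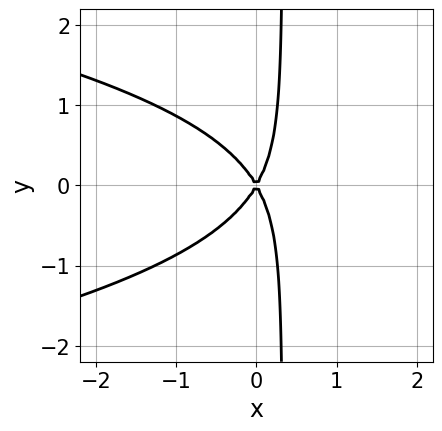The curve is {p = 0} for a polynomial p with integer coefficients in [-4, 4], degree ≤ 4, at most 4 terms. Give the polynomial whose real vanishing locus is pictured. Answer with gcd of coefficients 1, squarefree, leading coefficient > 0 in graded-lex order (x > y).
(a) The degree is 3 — no degree-2 curve has this shape.
(b) Symmetries: it's symmetric under y → −y, forcing even powers of y.
(c) Against the integer gridlines: it crosses the x-axis at the gridline x = 0; it meets the y-axis at y = 0 (among the integer gridlines).
(d) Putting this together gives p.

3*x*y^2 + 3*x^2 - y^2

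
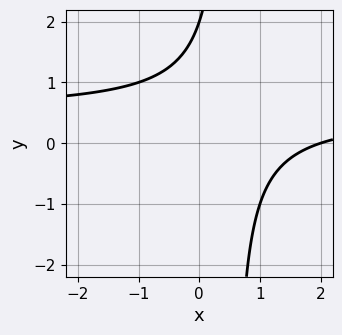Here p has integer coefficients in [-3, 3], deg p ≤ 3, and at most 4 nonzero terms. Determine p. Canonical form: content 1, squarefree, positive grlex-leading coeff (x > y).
2*x*y - x - y + 2

1. Degree: a generic line meets the curve in up to 2 points, so deg p = 2.
2. From the axis intercepts and sections: it crosses the x-axis at the gridline x = 2; one y-axis crossing is at y = 2.
3. Solving for integer coefficients yields p as stated.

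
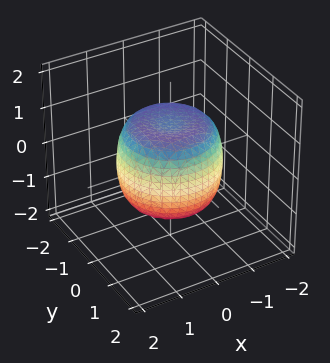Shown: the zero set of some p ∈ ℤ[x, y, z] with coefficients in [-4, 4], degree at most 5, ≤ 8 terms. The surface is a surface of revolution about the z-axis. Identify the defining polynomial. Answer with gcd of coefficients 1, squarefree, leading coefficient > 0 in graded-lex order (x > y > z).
x^4 + 2*x^2*y^2 + y^4 - x^2 - y^2 + z^2 - 1

Degree: a generic line meets the surface in up to 4 points, so deg p = 4.
Symmetries: the surface is invariant under rotation about z: p = q(x² + y², z).
Checking where it meets the axes: a circular section at z = -1 has radius exactly 1; among the integer gridlines, it crosses the z-axis at z ∈ {-1, 1}.
Together with the visible shape, these determine p as stated.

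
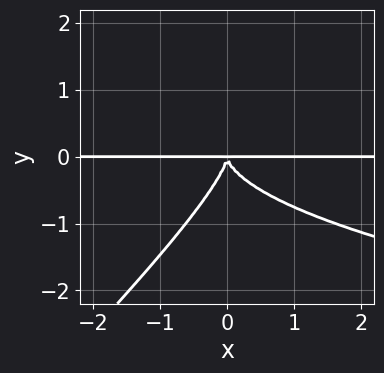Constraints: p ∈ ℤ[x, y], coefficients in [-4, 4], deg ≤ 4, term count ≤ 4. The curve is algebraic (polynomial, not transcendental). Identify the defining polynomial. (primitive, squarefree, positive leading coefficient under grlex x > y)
Degree: no degree-3 curve has this shape, so deg p = 4.
From the visible intercepts: the visible x-axis segment lies entirely on the curve.
Fitting integer coefficients to these (and the overall shape) gives p.

x*y^3 - y^4 - x^2*y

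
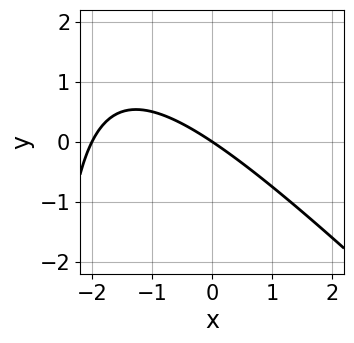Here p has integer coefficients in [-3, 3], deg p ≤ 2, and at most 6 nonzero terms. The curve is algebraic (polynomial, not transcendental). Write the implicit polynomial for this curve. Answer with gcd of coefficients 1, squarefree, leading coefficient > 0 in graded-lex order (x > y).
x^2 + x*y + 2*x + 3*y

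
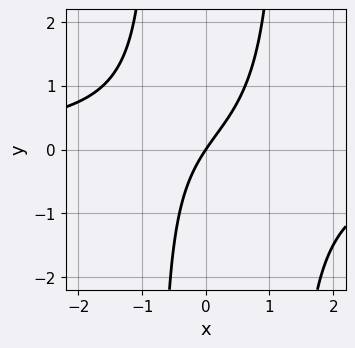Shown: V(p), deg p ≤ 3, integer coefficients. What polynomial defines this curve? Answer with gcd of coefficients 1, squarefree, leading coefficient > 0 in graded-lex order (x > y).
2*x^2*y - x*y + 3*x - 2*y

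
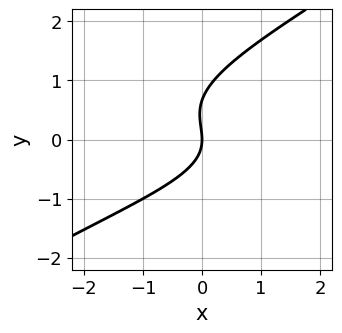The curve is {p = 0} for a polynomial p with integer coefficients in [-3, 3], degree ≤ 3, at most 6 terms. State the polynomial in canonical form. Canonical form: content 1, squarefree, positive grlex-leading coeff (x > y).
2*x*y^2 - 3*y^3 + 2*y^2 + 3*x

Degree: a generic line meets the curve in up to 3 points, so deg p = 3.
Observable constraints: one y-axis crossing is at y = 0; one x-axis crossing is at x = 0.
These observations pin down the coefficients.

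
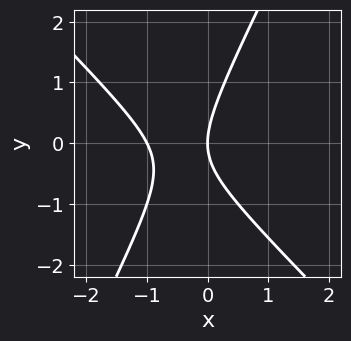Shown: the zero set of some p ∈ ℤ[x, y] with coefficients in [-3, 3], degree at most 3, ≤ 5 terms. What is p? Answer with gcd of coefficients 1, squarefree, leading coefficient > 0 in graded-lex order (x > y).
2*x^2 + x*y - y^2 + 2*x

deg p = 2. No degree-1 curve has this shape.
Observable constraints: the x-axis gridline crossings are at x ∈ {-1, 0}; it meets the y-axis at y = 0 (among the integer gridlines).
Assembling these constraints gives the stated polynomial.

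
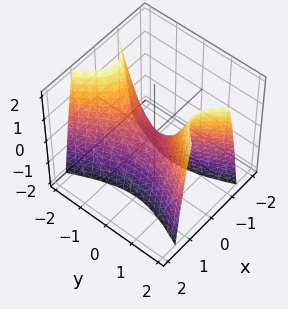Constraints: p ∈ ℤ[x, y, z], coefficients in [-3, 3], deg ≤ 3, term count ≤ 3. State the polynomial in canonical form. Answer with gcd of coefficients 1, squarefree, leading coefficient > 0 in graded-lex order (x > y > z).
3*x^2 - y^2 + z

First, degree: a hyperbolic paraboloid; a quadric, so deg p = 2.
Next, symmetries: mirror symmetry x ↦ −x ⇒ only even powers of x; the y ↦ −y reflection is a symmetry, so y appears only in even powers.
Then, checking where it meets the axes: it crosses the x-axis at the gridline x = 0; it meets the z-axis at z = 0 (among the integer gridlines).
Finally, solving for integer coefficients yields p as stated.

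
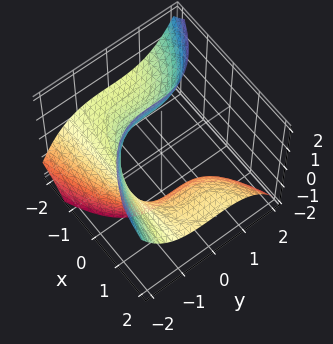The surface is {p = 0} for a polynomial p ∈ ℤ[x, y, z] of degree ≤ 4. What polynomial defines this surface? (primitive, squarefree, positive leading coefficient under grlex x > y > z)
y^3 + 3*x*z + 2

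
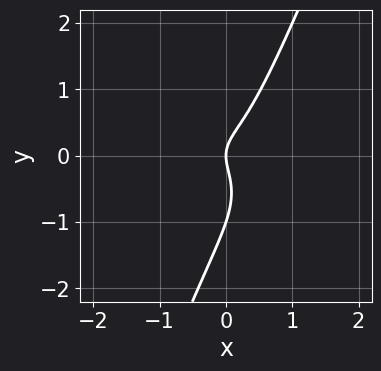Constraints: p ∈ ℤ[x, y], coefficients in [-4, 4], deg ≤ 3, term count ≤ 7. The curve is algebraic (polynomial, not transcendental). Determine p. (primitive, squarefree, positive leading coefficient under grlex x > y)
1. The degree is 3 — no degree-2 curve has this shape.
2. Observable constraints: among the integer gridlines, it crosses the y-axis at y ∈ {-1, 0}; one x-axis crossing is at x = 0.
3. Fitting integer coefficients to these (and the overall shape) gives p.

3*x^3 + 2*x*y^2 - y^3 - y^2 + x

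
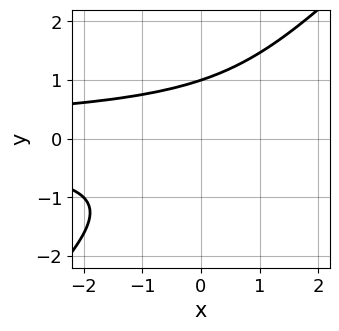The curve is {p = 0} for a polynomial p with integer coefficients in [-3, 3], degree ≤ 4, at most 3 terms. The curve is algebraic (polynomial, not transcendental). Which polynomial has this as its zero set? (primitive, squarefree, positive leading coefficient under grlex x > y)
First, degree: the shape is more complex than any degree-2 curve, so deg p = 3.
Next, from the visible intercepts: it misses every integer gridline on the x-axis; it meets the y-axis at y = 1 (among the integer gridlines).
Finally, assembling these constraints gives the stated polynomial.

x*y^2 - y^3 + 1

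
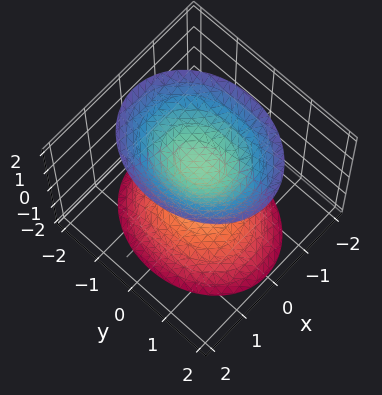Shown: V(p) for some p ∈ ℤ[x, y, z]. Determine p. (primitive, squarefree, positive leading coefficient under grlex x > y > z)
(a) I count 2 distinct pieces.
(b) The degree is 2 — two separate bowl-shaped sheets opening away from each other; a quadric.
(c) Symmetries: mirror symmetry z ↦ −z ⇒ only even powers of z; mirror symmetry y ↦ −y ⇒ only even powers of y; mirror symmetry x ↦ −x ⇒ only even powers of x.
(d) From the axis intercepts and sections: the surface avoids every integer x-axis point in the box; the z-axis gridline crossings are at z ∈ {-1, 1}; the surface avoids every integer y-axis point in the box.
(e) The integer polynomial consistent with all of this is the stated p.

3*x^2 + 2*y^2 - 2*z^2 + 2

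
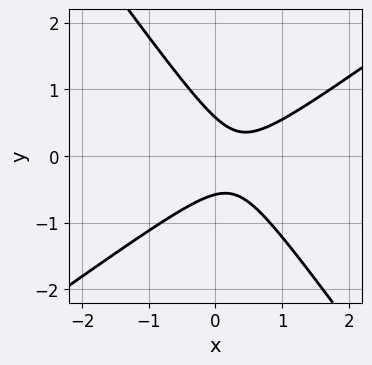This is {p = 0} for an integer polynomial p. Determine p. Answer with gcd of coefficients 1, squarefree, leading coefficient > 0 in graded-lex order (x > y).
3*x^2 - 2*x*y - 3*y^2 - 2*x + 1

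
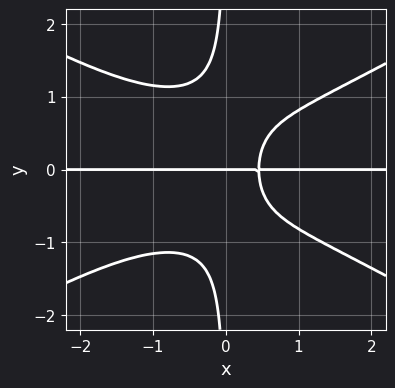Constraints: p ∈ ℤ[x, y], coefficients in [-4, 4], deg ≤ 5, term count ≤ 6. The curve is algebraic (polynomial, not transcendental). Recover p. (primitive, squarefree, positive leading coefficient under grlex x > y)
First, the degree is 4 — the shape is more complex than any degree-3 curve.
Next, observable constraints: it meets the y-axis at y = 0 (among the integer gridlines); every point of the x-axis in the box is on the curve.
Finally, matching integer coefficients to the picture gives p.

x^3*y - 3*x*y^3 + 2*x*y - y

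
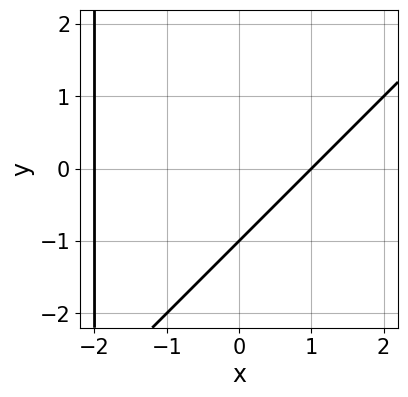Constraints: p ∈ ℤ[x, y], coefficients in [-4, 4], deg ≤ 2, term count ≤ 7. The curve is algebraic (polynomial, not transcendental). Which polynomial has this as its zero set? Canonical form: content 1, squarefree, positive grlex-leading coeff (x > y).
x^2 - x*y + x - 2*y - 2

The degree is 2 — the shape is more complex than any degree-1 curve.
From the visible intercepts: it crosses the y-axis at the gridline y = -1; the x-axis gridline crossings are at x ∈ {-2, 1}.
Putting this together gives p.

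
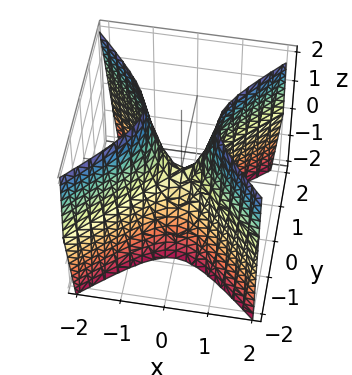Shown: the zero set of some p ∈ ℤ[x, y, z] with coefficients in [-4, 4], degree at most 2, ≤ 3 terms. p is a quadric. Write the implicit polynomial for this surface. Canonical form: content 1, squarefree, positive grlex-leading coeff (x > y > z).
3*x^2 - 3*y^2 - z

(a) The degree is 2 — a hyperbolic paraboloid; a quadric.
(b) Symmetries: it's symmetric under y → −y, forcing even powers of y; the x ↦ −x reflection is a symmetry, so x appears only in even powers.
(c) Against the integer gridlines: it crosses the x-axis at the gridline x = 0; one z-axis crossing is at z = 0.
(d) Fitting integer coefficients to these (and the overall shape) gives p.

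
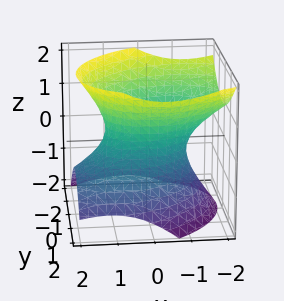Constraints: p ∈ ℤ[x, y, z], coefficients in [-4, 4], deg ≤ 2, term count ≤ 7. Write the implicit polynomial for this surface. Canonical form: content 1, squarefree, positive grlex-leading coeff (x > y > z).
The degree is 2 — a generic line meets the surface in up to 2 points.
Reading off the gridlines: among the integer gridlines, it crosses the y-axis at y ∈ {-1, 1}; it misses every integer gridline on the z-axis.
Solving for integer coefficients yields p as stated.

2*x^2 - x*y + 2*x*z + 3*y^2 - 3*z^2 - 3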